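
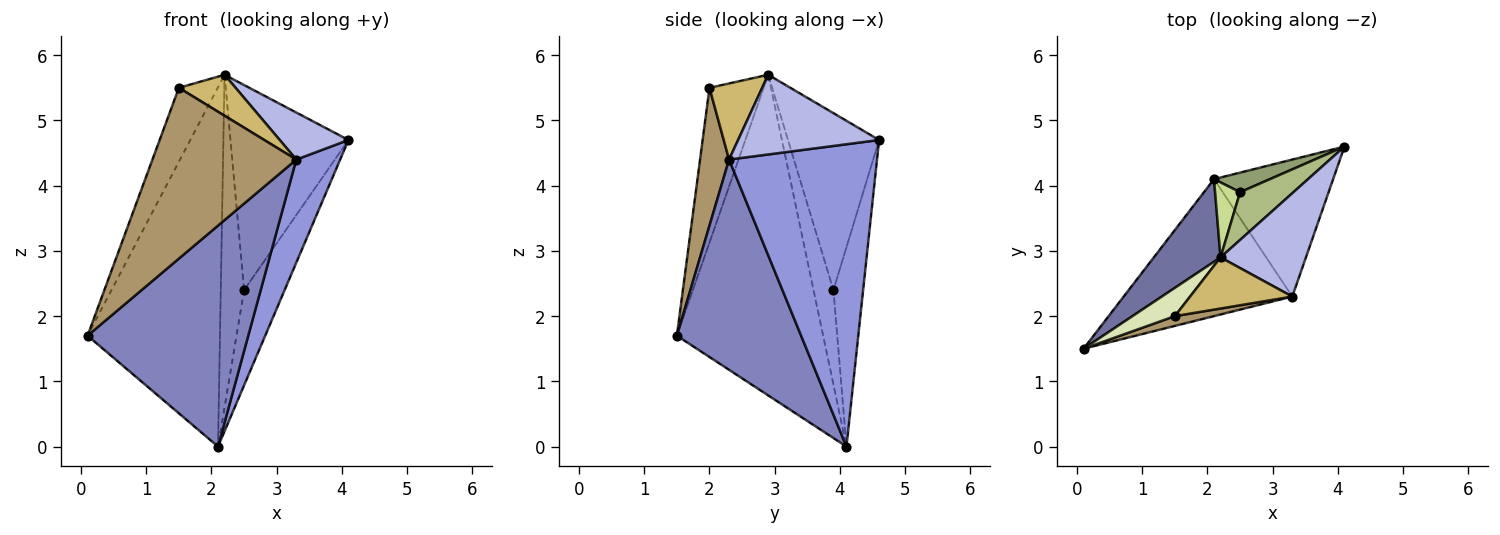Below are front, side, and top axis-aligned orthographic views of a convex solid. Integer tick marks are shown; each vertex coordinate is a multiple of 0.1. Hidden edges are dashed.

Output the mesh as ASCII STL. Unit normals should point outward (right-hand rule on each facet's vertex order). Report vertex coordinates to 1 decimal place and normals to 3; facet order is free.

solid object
 facet normal -0.733 0.663 0.152
  outer loop
   vertex 2.2 2.9 5.7
   vertex 2.1 4.1 0.0
   vertex 0.1 1.5 1.7
  endloop
 endfacet
 facet normal 0.549 -0.710 -0.440
  outer loop
   vertex 3.3 2.3 4.4
   vertex 0.1 1.5 1.7
   vertex 2.1 4.1 0.0
  endloop
 endfacet
 facet normal 0.897 -0.266 -0.353
  outer loop
   vertex 3.3 2.3 4.4
   vertex 2.1 4.1 0.0
   vertex 4.1 4.6 4.7
  endloop
 endfacet
 facet normal 0.648 -0.316 0.694
  outer loop
   vertex 3.3 2.3 4.4
   vertex 4.1 4.6 4.7
   vertex 2.2 2.9 5.7
  endloop
 endfacet
 facet normal -0.583 0.796 0.164
  outer loop
   vertex 2.5 3.9 2.4
   vertex 4.1 4.6 4.7
   vertex 2.1 4.1 0.0
  endloop
 endfacet
 facet normal -0.601 0.778 0.181
  outer loop
   vertex 2.5 3.9 2.4
   vertex 2.2 2.9 5.7
   vertex 4.1 4.6 4.7
  endloop
 endfacet
 facet normal -0.640 0.750 0.169
  outer loop
   vertex 2.5 3.9 2.4
   vertex 2.1 4.1 0.0
   vertex 2.2 2.9 5.7
  endloop
 endfacet
 facet normal -0.793 0.569 0.217
  outer loop
   vertex 1.5 2.0 5.5
   vertex 2.2 2.9 5.7
   vertex 0.1 1.5 1.7
  endloop
 endfacet
 facet normal 0.197 -0.979 0.056
  outer loop
   vertex 1.5 2.0 5.5
   vertex 0.1 1.5 1.7
   vertex 3.3 2.3 4.4
  endloop
 endfacet
 facet normal 0.502 -0.541 0.675
  outer loop
   vertex 1.5 2.0 5.5
   vertex 3.3 2.3 4.4
   vertex 2.2 2.9 5.7
  endloop
 endfacet
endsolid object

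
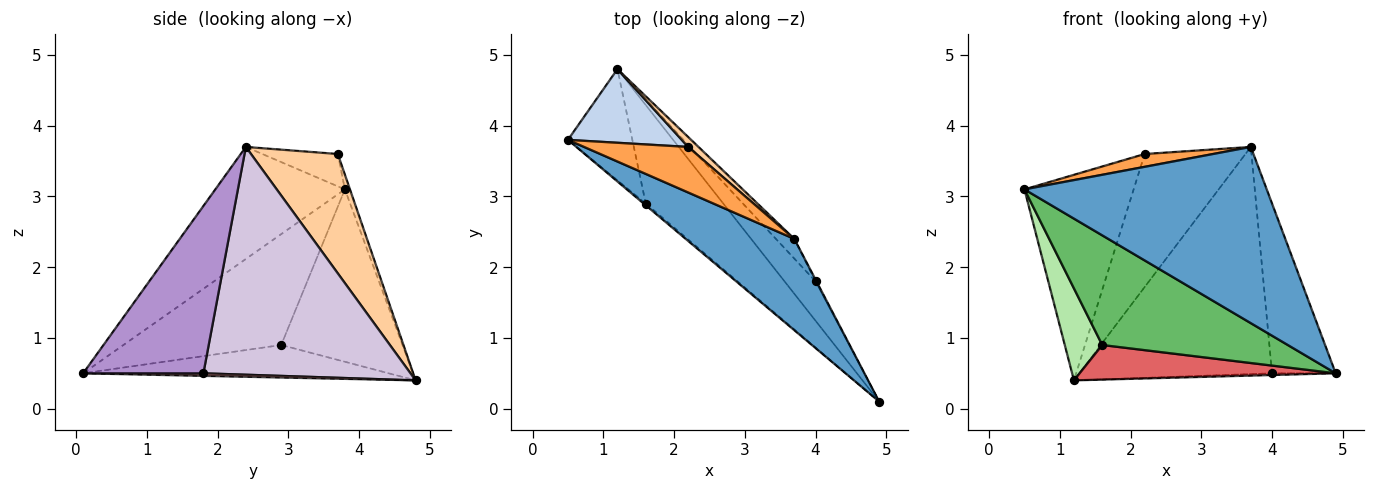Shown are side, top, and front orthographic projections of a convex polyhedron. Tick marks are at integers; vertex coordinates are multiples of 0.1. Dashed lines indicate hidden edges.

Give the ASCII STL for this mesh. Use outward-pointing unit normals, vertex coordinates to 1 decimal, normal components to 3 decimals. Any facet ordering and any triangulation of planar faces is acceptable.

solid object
 facet normal -0.429 -0.802 0.416
  outer loop
   vertex 3.7 2.4 3.7
   vertex 0.5 3.8 3.1
   vertex 4.9 0.1 0.5
  endloop
 endfacet
 facet normal -0.044 0.940 0.337
  outer loop
   vertex 2.2 3.7 3.6
   vertex 1.2 4.8 0.4
   vertex 0.5 3.8 3.1
  endloop
 endfacet
 facet normal -0.287 -0.260 0.922
  outer loop
   vertex 2.2 3.7 3.6
   vertex 0.5 3.8 3.1
   vertex 3.7 2.4 3.7
  endloop
 endfacet
 facet normal 0.652 0.756 0.056
  outer loop
   vertex 2.2 3.7 3.6
   vertex 3.7 2.4 3.7
   vertex 1.2 4.8 0.4
  endloop
 endfacet
 facet normal -0.648 -0.762 -0.012
  outer loop
   vertex 1.6 2.9 0.9
   vertex 4.9 0.1 0.5
   vertex 0.5 3.8 3.1
  endloop
 endfacet
 facet normal -0.900 -0.278 -0.336
  outer loop
   vertex 1.6 2.9 0.9
   vertex 0.5 3.8 3.1
   vertex 1.2 4.8 0.4
  endloop
 endfacet
 facet normal -0.368 -0.308 -0.877
  outer loop
   vertex 1.6 2.9 0.9
   vertex 1.2 4.8 0.4
   vertex 4.9 0.1 0.5
  endloop
 endfacet
 facet normal 0.082 0.044 -0.996
  outer loop
   vertex 4.0 1.8 0.5
   vertex 4.9 0.1 0.5
   vertex 1.2 4.8 0.4
  endloop
 endfacet
 facet normal 0.884 0.468 -0.005
  outer loop
   vertex 4.0 1.8 0.5
   vertex 3.7 2.4 3.7
   vertex 4.9 0.1 0.5
  endloop
 endfacet
 facet normal 0.731 0.680 -0.059
  outer loop
   vertex 4.0 1.8 0.5
   vertex 1.2 4.8 0.4
   vertex 3.7 2.4 3.7
  endloop
 endfacet
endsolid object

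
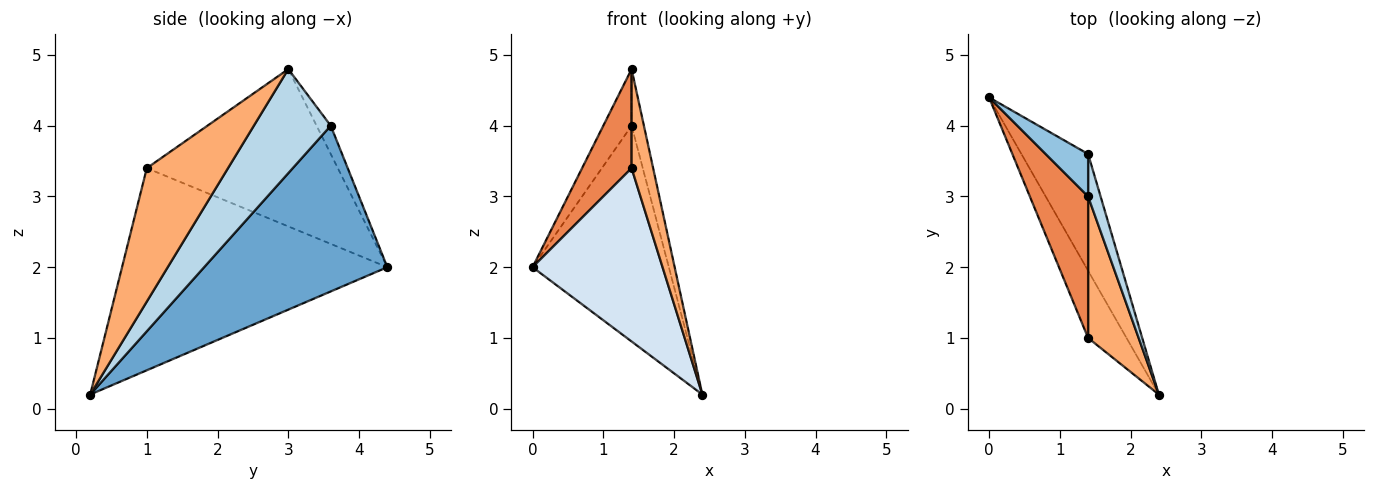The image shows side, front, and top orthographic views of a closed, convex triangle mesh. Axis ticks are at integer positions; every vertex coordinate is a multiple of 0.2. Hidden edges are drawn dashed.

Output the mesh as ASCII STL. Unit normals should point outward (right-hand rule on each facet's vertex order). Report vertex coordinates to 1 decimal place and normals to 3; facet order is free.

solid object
 facet normal 0.764 0.568 -0.307
  outer loop
   vertex 1.4 3.6 4.0
   vertex 2.4 0.2 0.2
   vertex 0.0 4.4 2.0
  endloop
 endfacet
 facet normal -0.371 0.743 0.557
  outer loop
   vertex 1.4 3.6 4.0
   vertex 0.0 4.4 2.0
   vertex 1.4 3.0 4.8
  endloop
 endfacet
 facet normal 0.981 0.157 0.118
  outer loop
   vertex 1.4 3.6 4.0
   vertex 1.4 3.0 4.8
   vertex 2.4 0.2 0.2
  endloop
 endfacet
 facet normal -0.885 -0.434 -0.168
  outer loop
   vertex 1.4 1.0 3.4
   vertex 0.0 4.4 2.0
   vertex 2.4 0.2 0.2
  endloop
 endfacet
 facet normal -0.911 -0.236 0.337
  outer loop
   vertex 1.4 1.0 3.4
   vertex 1.4 3.0 4.8
   vertex 0.0 4.4 2.0
  endloop
 endfacet
 facet normal 0.908 -0.241 0.344
  outer loop
   vertex 1.4 1.0 3.4
   vertex 2.4 0.2 0.2
   vertex 1.4 3.0 4.8
  endloop
 endfacet
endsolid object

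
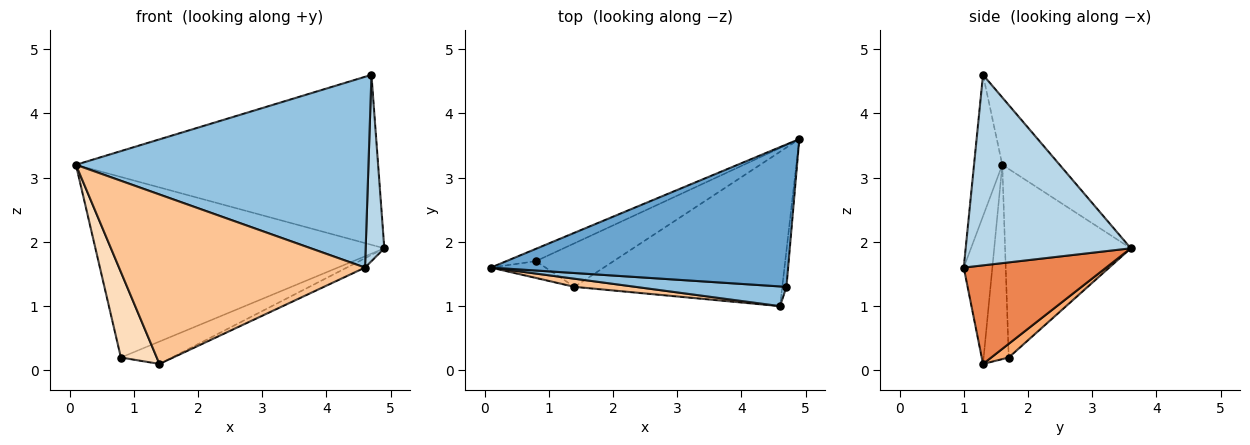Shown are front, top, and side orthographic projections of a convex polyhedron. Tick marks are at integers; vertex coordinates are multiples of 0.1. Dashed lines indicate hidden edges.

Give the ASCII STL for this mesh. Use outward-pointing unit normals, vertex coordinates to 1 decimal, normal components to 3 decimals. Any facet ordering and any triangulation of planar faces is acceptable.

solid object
 facet normal -0.144 0.759 0.636
  outer loop
   vertex 4.7 1.3 4.6
   vertex 4.9 3.6 1.9
   vertex 0.1 1.6 3.2
  endloop
 endfacet
 facet normal -0.096 -0.990 0.102
  outer loop
   vertex 4.7 1.3 4.6
   vertex 0.1 1.6 3.2
   vertex 4.6 1.0 1.6
  endloop
 endfacet
 facet normal 0.993 -0.112 -0.022
  outer loop
   vertex 4.7 1.3 4.6
   vertex 4.6 1.0 1.6
   vertex 4.9 3.6 1.9
  endloop
 endfacet
 facet normal -0.398 0.915 -0.062
  outer loop
   vertex 0.8 1.7 0.2
   vertex 0.1 1.6 3.2
   vertex 4.9 3.6 1.9
  endloop
 endfacet
 facet normal 0.428 0.055 -0.902
  outer loop
   vertex 1.4 1.3 0.1
   vertex 4.9 3.6 1.9
   vertex 4.6 1.0 1.6
  endloop
 endfacet
 facet normal 0.155 0.452 -0.879
  outer loop
   vertex 1.4 1.3 0.1
   vertex 0.8 1.7 0.2
   vertex 4.9 3.6 1.9
  endloop
 endfacet
 facet normal -0.115 -0.992 0.048
  outer loop
   vertex 1.4 1.3 0.1
   vertex 4.6 1.0 1.6
   vertex 0.1 1.6 3.2
  endloop
 endfacet
 facet normal -0.566 -0.809 -0.159
  outer loop
   vertex 1.4 1.3 0.1
   vertex 0.1 1.6 3.2
   vertex 0.8 1.7 0.2
  endloop
 endfacet
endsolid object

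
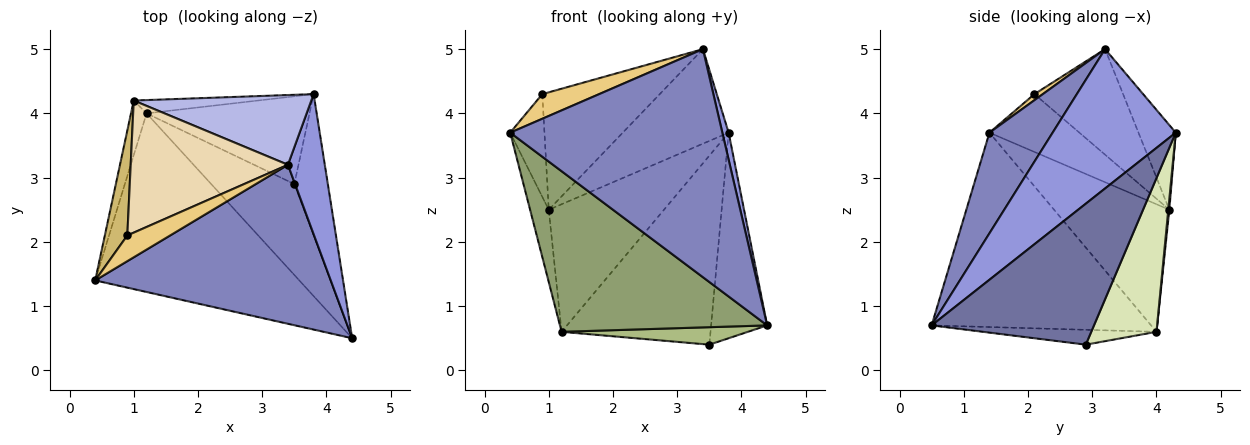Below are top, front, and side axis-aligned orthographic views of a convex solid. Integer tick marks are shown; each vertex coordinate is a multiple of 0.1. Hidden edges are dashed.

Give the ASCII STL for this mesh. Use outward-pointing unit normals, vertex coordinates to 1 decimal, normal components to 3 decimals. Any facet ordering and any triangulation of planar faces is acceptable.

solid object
 facet normal 0.922 0.318 -0.219
  outer loop
   vertex 3.5 2.9 0.4
   vertex 3.8 4.3 3.7
   vertex 4.4 0.5 0.7
  endloop
 endfacet
 facet normal 0.237 -0.797 0.556
  outer loop
   vertex 3.4 3.2 5.0
   vertex 0.4 1.4 3.7
   vertex 4.4 0.5 0.7
  endloop
 endfacet
 facet normal 0.966 -0.049 0.255
  outer loop
   vertex 3.4 3.2 5.0
   vertex 4.4 0.5 0.7
   vertex 3.8 4.3 3.7
  endloop
 endfacet
 facet normal -0.272 0.774 0.571
  outer loop
   vertex 3.4 3.2 5.0
   vertex 3.8 4.3 3.7
   vertex 1.0 4.2 2.5
  endloop
 endfacet
 facet normal -0.578 -0.546 -0.607
  outer loop
   vertex 1.2 4.0 0.6
   vertex 4.4 0.5 0.7
   vertex 0.4 1.4 3.7
  endloop
 endfacet
 facet normal -0.173 -0.186 -0.967
  outer loop
   vertex 1.2 4.0 0.6
   vertex 3.5 2.9 0.4
   vertex 4.4 0.5 0.7
  endloop
 endfacet
 facet normal -0.980 0.159 -0.120
  outer loop
   vertex 1.2 4.0 0.6
   vertex 0.4 1.4 3.7
   vertex 1.0 4.2 2.5
  endloop
 endfacet
 facet normal 0.369 0.843 -0.391
  outer loop
   vertex 1.2 4.0 0.6
   vertex 3.8 4.3 3.7
   vertex 3.5 2.9 0.4
  endloop
 endfacet
 facet normal 0.009 0.995 -0.104
  outer loop
   vertex 1.2 4.0 0.6
   vertex 1.0 4.2 2.5
   vertex 3.8 4.3 3.7
  endloop
 endfacet
 facet normal -0.878 0.335 0.342
  outer loop
   vertex 0.9 2.1 4.3
   vertex 1.0 4.2 2.5
   vertex 0.4 1.4 3.7
  endloop
 endfacet
 facet normal 0.102 -0.688 0.718
  outer loop
   vertex 0.9 2.1 4.3
   vertex 0.4 1.4 3.7
   vertex 3.4 3.2 5.0
  endloop
 endfacet
 facet normal -0.448 0.594 0.668
  outer loop
   vertex 0.9 2.1 4.3
   vertex 3.4 3.2 5.0
   vertex 1.0 4.2 2.5
  endloop
 endfacet
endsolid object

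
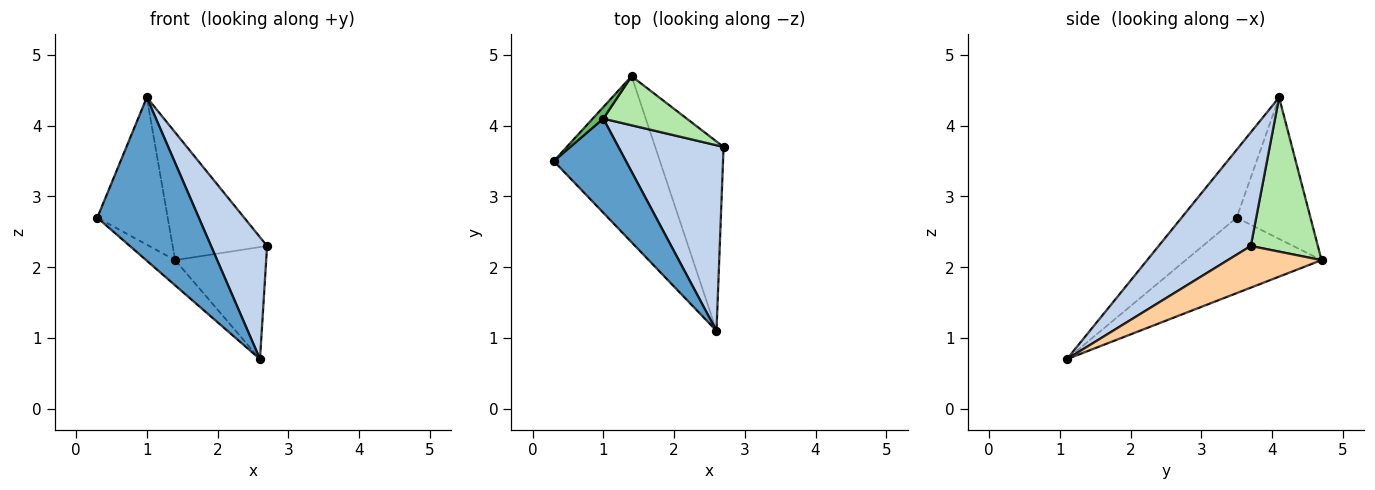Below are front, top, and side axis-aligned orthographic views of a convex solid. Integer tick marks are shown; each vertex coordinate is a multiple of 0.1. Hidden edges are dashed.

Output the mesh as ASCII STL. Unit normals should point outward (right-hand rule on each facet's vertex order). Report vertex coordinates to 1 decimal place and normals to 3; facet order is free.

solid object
 facet normal -0.425 -0.784 0.452
  outer loop
   vertex 1.0 4.1 4.4
   vertex 0.3 3.5 2.7
   vertex 2.6 1.1 0.7
  endloop
 endfacet
 facet normal 0.670 -0.407 0.620
  outer loop
   vertex 1.0 4.1 4.4
   vertex 2.6 1.1 0.7
   vertex 2.7 3.7 2.3
  endloop
 endfacet
 facet normal -0.575 0.123 -0.809
  outer loop
   vertex 1.4 4.7 2.1
   vertex 2.6 1.1 0.7
   vertex 0.3 3.5 2.7
  endloop
 endfacet
 facet normal 0.464 0.451 -0.762
  outer loop
   vertex 1.4 4.7 2.1
   vertex 2.7 3.7 2.3
   vertex 2.6 1.1 0.7
  endloop
 endfacet
 facet normal -0.722 0.689 0.054
  outer loop
   vertex 1.4 4.7 2.1
   vertex 0.3 3.5 2.7
   vertex 1.0 4.1 4.4
  endloop
 endfacet
 facet normal 0.552 0.778 0.299
  outer loop
   vertex 1.4 4.7 2.1
   vertex 1.0 4.1 4.4
   vertex 2.7 3.7 2.3
  endloop
 endfacet
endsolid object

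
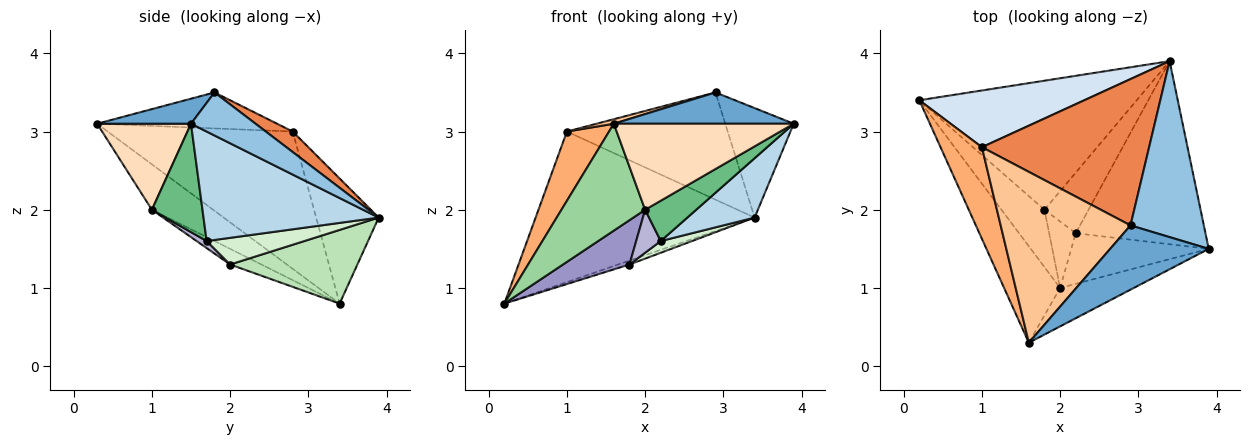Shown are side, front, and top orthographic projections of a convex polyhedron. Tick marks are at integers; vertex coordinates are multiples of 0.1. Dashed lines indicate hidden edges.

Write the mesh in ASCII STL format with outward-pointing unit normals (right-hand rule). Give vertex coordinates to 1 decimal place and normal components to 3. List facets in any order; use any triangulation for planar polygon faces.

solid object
 facet normal 0.223 -0.427 0.877
  outer loop
   vertex 2.9 1.8 3.5
   vertex 1.6 0.3 3.1
   vertex 3.9 1.5 3.1
  endloop
 endfacet
 facet normal 0.446 0.473 0.760
  outer loop
   vertex 3.4 3.9 1.9
   vertex 2.9 1.8 3.5
   vertex 3.9 1.5 3.1
  endloop
 endfacet
 facet normal 0.626 -0.240 -0.742
  outer loop
   vertex 2.2 1.7 1.6
   vertex 3.4 3.9 1.9
   vertex 3.9 1.5 3.1
  endloop
 endfacet
 facet normal -0.258 0.904 0.340
  outer loop
   vertex 1.0 2.8 3.0
   vertex 3.4 3.9 1.9
   vertex 0.2 3.4 0.8
  endloop
 endfacet
 facet normal 0.098 0.588 0.803
  outer loop
   vertex 1.0 2.8 3.0
   vertex 2.9 1.8 3.5
   vertex 3.4 3.9 1.9
  endloop
 endfacet
 facet normal -0.935 -0.213 0.282
  outer loop
   vertex 1.0 2.8 3.0
   vertex 0.2 3.4 0.8
   vertex 1.6 0.3 3.1
  endloop
 endfacet
 facet normal -0.267 -0.026 0.963
  outer loop
   vertex 1.0 2.8 3.0
   vertex 1.6 0.3 3.1
   vertex 2.9 1.8 3.5
  endloop
 endfacet
 facet normal 0.430 -0.824 -0.368
  outer loop
   vertex 2.0 1.0 2.0
   vertex 3.9 1.5 3.1
   vertex 1.6 0.3 3.1
  endloop
 endfacet
 facet normal 0.525 -0.530 -0.666
  outer loop
   vertex 2.0 1.0 2.0
   vertex 2.2 1.7 1.6
   vertex 3.9 1.5 3.1
  endloop
 endfacet
 facet normal -0.477 -0.652 -0.589
  outer loop
   vertex 2.0 1.0 2.0
   vertex 1.6 0.3 3.1
   vertex 0.2 3.4 0.8
  endloop
 endfacet
 facet normal 0.321 0.029 -0.947
  outer loop
   vertex 1.8 2.0 1.3
   vertex 0.2 3.4 0.8
   vertex 3.4 3.9 1.9
  endloop
 endfacet
 facet normal 0.511 -0.163 -0.844
  outer loop
   vertex 1.8 2.0 1.3
   vertex 3.4 3.9 1.9
   vertex 2.2 1.7 1.6
  endloop
 endfacet
 facet normal -0.277 -0.588 -0.760
  outer loop
   vertex 1.8 2.0 1.3
   vertex 2.0 1.0 2.0
   vertex 0.2 3.4 0.8
  endloop
 endfacet
 facet normal 0.217 -0.530 -0.820
  outer loop
   vertex 1.8 2.0 1.3
   vertex 2.2 1.7 1.6
   vertex 2.0 1.0 2.0
  endloop
 endfacet
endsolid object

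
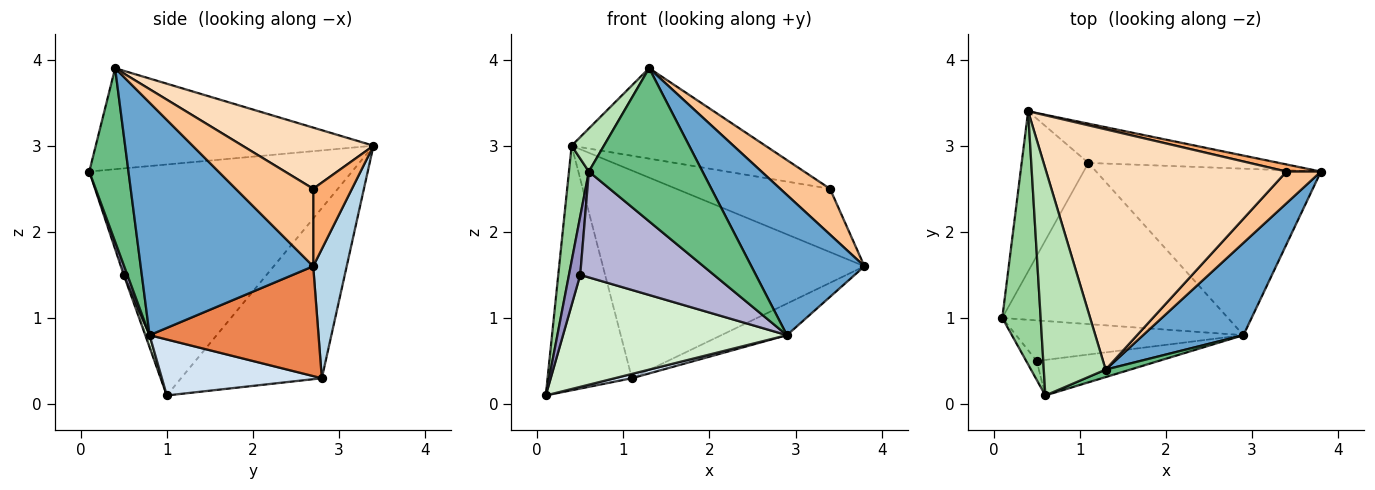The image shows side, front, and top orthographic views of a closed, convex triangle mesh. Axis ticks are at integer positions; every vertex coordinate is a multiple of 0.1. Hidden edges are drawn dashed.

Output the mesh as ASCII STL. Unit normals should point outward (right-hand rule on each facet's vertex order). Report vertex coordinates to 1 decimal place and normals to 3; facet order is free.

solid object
 facet normal 0.787 -0.516 0.340
  outer loop
   vertex 2.9 0.8 0.8
   vertex 3.8 2.7 1.6
   vertex 1.3 0.4 3.9
  endloop
 endfacet
 facet normal -0.813 0.487 -0.319
  outer loop
   vertex 1.1 2.8 0.3
   vertex 0.1 1.0 0.1
   vertex 0.4 3.4 3.0
  endloop
 endfacet
 facet normal 0.125 0.975 -0.184
  outer loop
   vertex 1.1 2.8 0.3
   vertex 0.4 3.4 3.0
   vertex 3.8 2.7 1.6
  endloop
 endfacet
 facet normal 0.241 -0.026 -0.970
  outer loop
   vertex 1.1 2.8 0.3
   vertex 2.9 0.8 0.8
   vertex 0.1 1.0 0.1
  endloop
 endfacet
 facet normal 0.433 0.168 -0.886
  outer loop
   vertex 1.1 2.8 0.3
   vertex 3.8 2.7 1.6
   vertex 2.9 0.8 0.8
  endloop
 endfacet
 facet normal 0.243 0.964 0.108
  outer loop
   vertex 3.4 2.7 2.5
   vertex 3.8 2.7 1.6
   vertex 0.4 3.4 3.0
  endloop
 endfacet
 facet normal 0.788 -0.506 0.350
  outer loop
   vertex 3.4 2.7 2.5
   vertex 1.3 0.4 3.9
   vertex 3.8 2.7 1.6
  endloop
 endfacet
 facet normal 0.232 0.343 0.910
  outer loop
   vertex 3.4 2.7 2.5
   vertex 0.4 3.4 3.0
   vertex 1.3 0.4 3.9
  endloop
 endfacet
 facet normal 0.326 -0.944 0.046
  outer loop
   vertex 0.6 0.1 2.7
   vertex 2.9 0.8 0.8
   vertex 1.3 0.4 3.9
  endloop
 endfacet
 facet normal -0.984 -0.074 0.163
  outer loop
   vertex 0.6 0.1 2.7
   vertex 0.4 3.4 3.0
   vertex 0.1 1.0 0.1
  endloop
 endfacet
 facet normal -0.849 -0.099 0.520
  outer loop
   vertex 0.6 0.1 2.7
   vertex 1.3 0.4 3.9
   vertex 0.4 3.4 3.0
  endloop
 endfacet
 facet normal 0.018 -0.940 -0.341
  outer loop
   vertex 0.5 0.5 1.5
   vertex 0.1 1.0 0.1
   vertex 2.9 0.8 0.8
  endloop
 endfacet
 facet normal -0.111 -0.946 -0.306
  outer loop
   vertex 0.5 0.5 1.5
   vertex 0.6 0.1 2.7
   vertex 0.1 1.0 0.1
  endloop
 endfacet
 facet normal 0.026 -0.948 -0.318
  outer loop
   vertex 0.5 0.5 1.5
   vertex 2.9 0.8 0.8
   vertex 0.6 0.1 2.7
  endloop
 endfacet
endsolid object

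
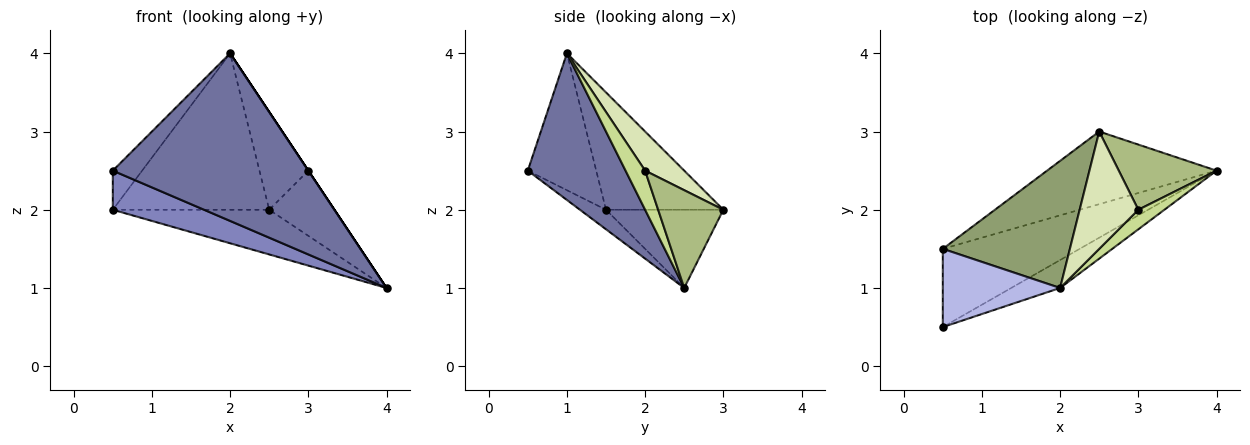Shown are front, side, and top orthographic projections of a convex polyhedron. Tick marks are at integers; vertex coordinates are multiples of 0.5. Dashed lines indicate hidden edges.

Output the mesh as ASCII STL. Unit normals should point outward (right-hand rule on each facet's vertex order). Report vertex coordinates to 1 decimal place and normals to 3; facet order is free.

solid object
 facet normal 0.442 -0.885 -0.147
  outer loop
   vertex 2.0 1.0 4.0
   vertex 0.5 0.5 2.5
   vertex 4.0 2.5 1.0
  endloop
 endfacet
 facet normal -0.127 -0.444 -0.887
  outer loop
   vertex 0.5 1.5 2.0
   vertex 4.0 2.5 1.0
   vertex 0.5 0.5 2.5
  endloop
 endfacet
 facet normal -0.366 0.488 -0.793
  outer loop
   vertex 0.5 1.5 2.0
   vertex 2.5 3.0 2.0
   vertex 4.0 2.5 1.0
  endloop
 endfacet
 facet normal -0.722 0.309 0.619
  outer loop
   vertex 0.5 1.5 2.0
   vertex 0.5 0.5 2.5
   vertex 2.0 1.0 4.0
  endloop
 endfacet
 facet normal -0.503 0.671 0.545
  outer loop
   vertex 0.5 1.5 2.0
   vertex 2.0 1.0 4.0
   vertex 2.5 3.0 2.0
  endloop
 endfacet
 facet normal 0.577 0.577 0.577
  outer loop
   vertex 3.0 2.0 2.5
   vertex 4.0 2.5 1.0
   vertex 2.5 3.0 2.0
  endloop
 endfacet
 facet normal 0.832 0.000 0.555
  outer loop
   vertex 3.0 2.0 2.5
   vertex 2.0 1.0 4.0
   vertex 4.0 2.5 1.0
  endloop
 endfacet
 facet normal 0.456 0.570 0.684
  outer loop
   vertex 3.0 2.0 2.5
   vertex 2.5 3.0 2.0
   vertex 2.0 1.0 4.0
  endloop
 endfacet
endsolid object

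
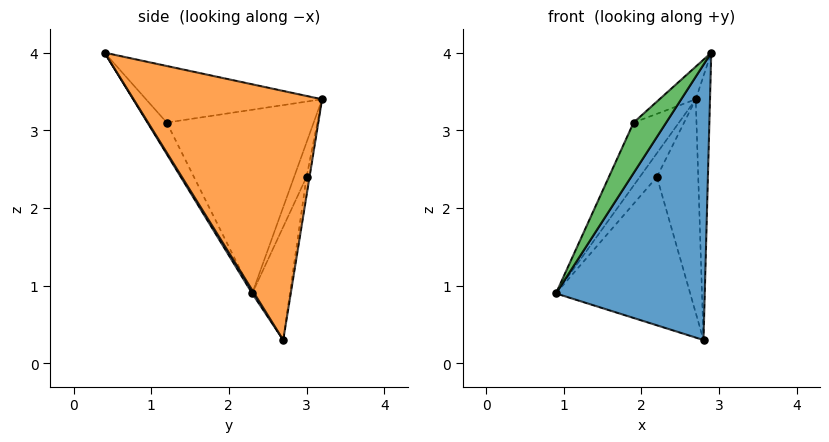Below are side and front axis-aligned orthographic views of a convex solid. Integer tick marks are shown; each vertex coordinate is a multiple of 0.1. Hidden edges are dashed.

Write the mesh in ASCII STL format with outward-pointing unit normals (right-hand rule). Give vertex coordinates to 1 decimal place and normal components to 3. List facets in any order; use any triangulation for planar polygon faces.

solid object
 facet normal 0.012 -0.849 -0.528
  outer loop
   vertex 2.8 2.7 0.3
   vertex 2.9 0.4 4.0
   vertex 0.9 2.3 0.9
  endloop
 endfacet
 facet normal 0.997 0.075 0.020
  outer loop
   vertex 2.8 2.7 0.3
   vertex 2.7 3.2 3.4
   vertex 2.9 0.4 4.0
  endloop
 endfacet
 facet normal -0.500 -0.844 -0.195
  outer loop
   vertex 1.9 1.2 3.1
   vertex 0.9 2.3 0.9
   vertex 2.9 0.4 4.0
  endloop
 endfacet
 facet normal -0.826 0.255 0.503
  outer loop
   vertex 1.9 1.2 3.1
   vertex 2.7 3.2 3.4
   vertex 0.9 2.3 0.9
  endloop
 endfacet
 facet normal -0.607 0.125 0.785
  outer loop
   vertex 1.9 1.2 3.1
   vertex 2.9 0.4 4.0
   vertex 2.7 3.2 3.4
  endloop
 endfacet
 facet normal -0.583 0.802 0.131
  outer loop
   vertex 2.2 3.0 2.4
   vertex 0.9 2.3 0.9
   vertex 2.7 3.2 3.4
  endloop
 endfacet
 facet normal -0.264 0.941 -0.210
  outer loop
   vertex 2.2 3.0 2.4
   vertex 2.8 2.7 0.3
   vertex 0.9 2.3 0.9
  endloop
 endfacet
 facet normal -0.072 0.984 -0.161
  outer loop
   vertex 2.2 3.0 2.4
   vertex 2.7 3.2 3.4
   vertex 2.8 2.7 0.3
  endloop
 endfacet
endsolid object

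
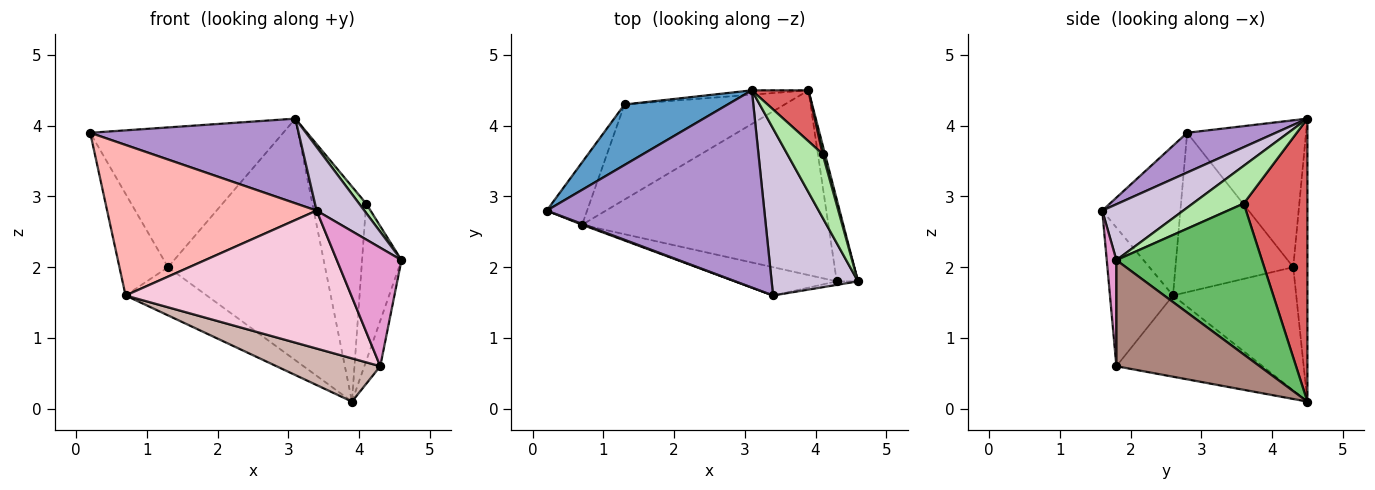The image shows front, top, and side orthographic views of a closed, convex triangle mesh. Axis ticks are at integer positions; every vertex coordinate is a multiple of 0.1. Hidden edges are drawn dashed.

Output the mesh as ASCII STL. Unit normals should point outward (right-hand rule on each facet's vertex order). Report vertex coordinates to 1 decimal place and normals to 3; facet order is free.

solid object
 facet normal -0.492 0.799 0.346
  outer loop
   vertex 1.3 4.3 2.0
   vertex 0.2 2.8 3.9
   vertex 3.1 4.5 4.1
  endloop
 endfacet
 facet normal -0.090 0.996 -0.018
  outer loop
   vertex 1.3 4.3 2.0
   vertex 3.1 4.5 4.1
   vertex 3.9 4.5 0.1
  endloop
 endfacet
 facet normal -0.900 0.371 -0.228
  outer loop
   vertex 1.3 4.3 2.0
   vertex 0.7 2.6 1.6
   vertex 0.2 2.8 3.9
  endloop
 endfacet
 facet normal -0.566 0.373 -0.735
  outer loop
   vertex 1.3 4.3 2.0
   vertex 3.9 4.5 0.1
   vertex 0.7 2.6 1.6
  endloop
 endfacet
 facet normal 0.965 0.261 0.015
  outer loop
   vertex 4.1 3.6 2.9
   vertex 4.6 1.8 2.1
   vertex 3.9 4.5 0.1
  endloop
 endfacet
 facet normal 0.726 -0.101 0.680
  outer loop
   vertex 4.1 3.6 2.9
   vertex 3.1 4.5 4.1
   vertex 4.6 1.8 2.1
  endloop
 endfacet
 facet normal 0.755 0.638 0.151
  outer loop
   vertex 4.1 3.6 2.9
   vertex 3.9 4.5 0.1
   vertex 3.1 4.5 4.1
  endloop
 endfacet
 facet normal -0.349 -0.937 0.006
  outer loop
   vertex 3.4 1.6 2.8
   vertex 0.2 2.8 3.9
   vertex 0.7 2.6 1.6
  endloop
 endfacet
 facet normal 0.166 -0.389 0.906
  outer loop
   vertex 3.4 1.6 2.8
   vertex 3.1 4.5 4.1
   vertex 0.2 2.8 3.9
  endloop
 endfacet
 facet normal 0.517 -0.305 0.800
  outer loop
   vertex 3.4 1.6 2.8
   vertex 4.6 1.8 2.1
   vertex 3.1 4.5 4.1
  endloop
 endfacet
 facet normal 0.975 0.108 -0.195
  outer loop
   vertex 4.3 1.8 0.6
   vertex 3.9 4.5 0.1
   vertex 4.6 1.8 2.1
  endloop
 endfacet
 facet normal -0.306 -0.217 -0.927
  outer loop
   vertex 4.3 1.8 0.6
   vertex 0.7 2.6 1.6
   vertex 3.9 4.5 0.1
  endloop
 endfacet
 facet normal 0.148 -0.989 -0.030
  outer loop
   vertex 4.3 1.8 0.6
   vertex 4.6 1.8 2.1
   vertex 3.4 1.6 2.8
  endloop
 endfacet
 facet normal -0.264 -0.945 -0.194
  outer loop
   vertex 4.3 1.8 0.6
   vertex 3.4 1.6 2.8
   vertex 0.7 2.6 1.6
  endloop
 endfacet
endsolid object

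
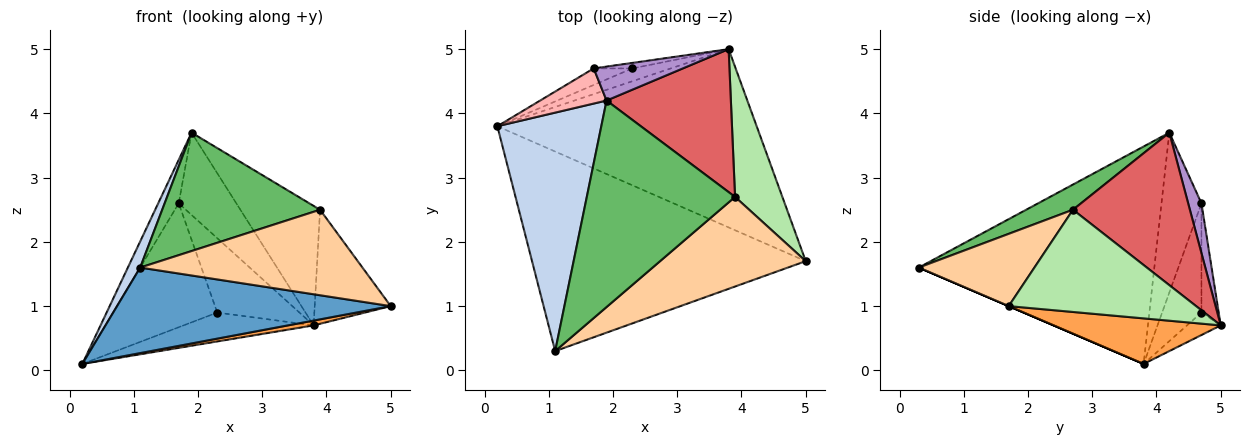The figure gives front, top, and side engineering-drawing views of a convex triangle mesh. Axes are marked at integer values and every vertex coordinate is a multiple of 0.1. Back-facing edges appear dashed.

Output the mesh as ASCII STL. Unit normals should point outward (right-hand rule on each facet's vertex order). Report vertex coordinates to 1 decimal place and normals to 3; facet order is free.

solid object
 facet normal 0.000 -0.394 -0.919
  outer loop
   vertex 1.1 0.3 1.6
   vertex 0.2 3.8 0.1
   vertex 5.0 1.7 1.0
  endloop
 endfacet
 facet normal -0.901 -0.047 0.431
  outer loop
   vertex 1.9 4.2 3.7
   vertex 0.2 3.8 0.1
   vertex 1.1 0.3 1.6
  endloop
 endfacet
 facet normal 0.173 -0.027 -0.985
  outer loop
   vertex 3.8 5.0 0.7
   vertex 5.0 1.7 1.0
   vertex 0.2 3.8 0.1
  endloop
 endfacet
 facet normal 0.338 -0.650 0.681
  outer loop
   vertex 3.9 2.7 2.5
   vertex 1.1 0.3 1.6
   vertex 5.0 1.7 1.0
  endloop
 endfacet
 facet normal 0.146 -0.492 0.858
  outer loop
   vertex 3.9 2.7 2.5
   vertex 1.9 4.2 3.7
   vertex 1.1 0.3 1.6
  endloop
 endfacet
 facet normal 0.852 0.346 0.394
  outer loop
   vertex 3.9 2.7 2.5
   vertex 5.0 1.7 1.0
   vertex 3.8 5.0 0.7
  endloop
 endfacet
 facet normal 0.685 0.467 0.559
  outer loop
   vertex 3.9 2.7 2.5
   vertex 3.8 5.0 0.7
   vertex 1.9 4.2 3.7
  endloop
 endfacet
 facet normal -0.835 0.428 0.346
  outer loop
   vertex 1.7 4.7 2.6
   vertex 0.2 3.8 0.1
   vertex 1.9 4.2 3.7
  endloop
 endfacet
 facet normal 0.208 0.904 0.373
  outer loop
   vertex 1.7 4.7 2.6
   vertex 1.9 4.2 3.7
   vertex 3.8 5.0 0.7
  endloop
 endfacet
 facet normal -0.231 0.889 -0.395
  outer loop
   vertex 2.3 4.7 0.9
   vertex 3.8 5.0 0.7
   vertex 0.2 3.8 0.1
  endloop
 endfacet
 facet normal -0.351 0.928 -0.124
  outer loop
   vertex 2.3 4.7 0.9
   vertex 0.2 3.8 0.1
   vertex 1.7 4.7 2.6
  endloop
 endfacet
 facet normal -0.205 0.976 -0.072
  outer loop
   vertex 2.3 4.7 0.9
   vertex 1.7 4.7 2.6
   vertex 3.8 5.0 0.7
  endloop
 endfacet
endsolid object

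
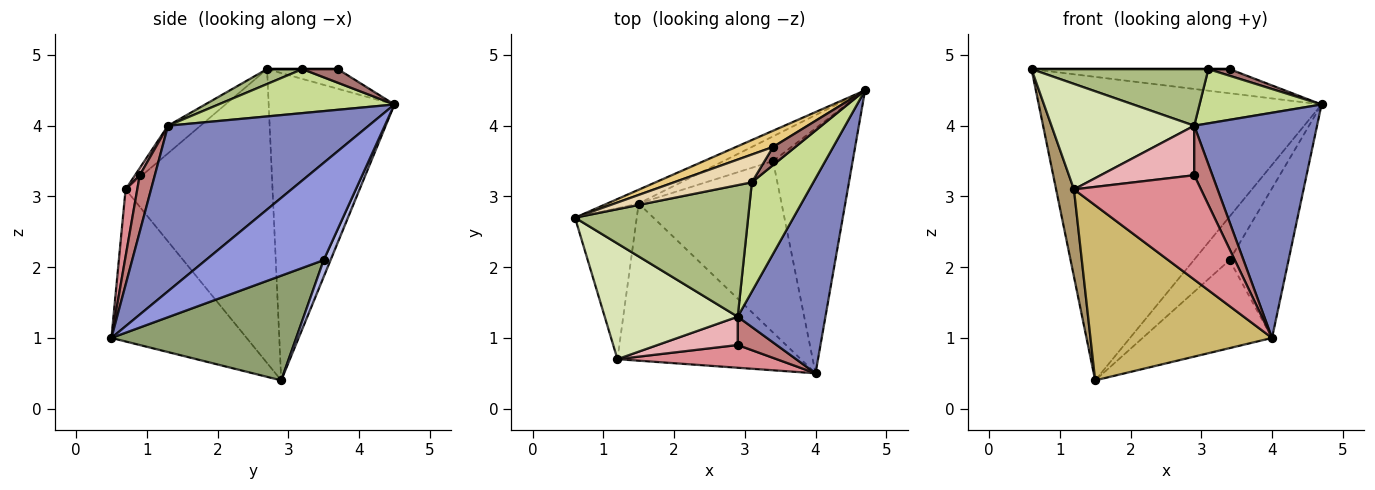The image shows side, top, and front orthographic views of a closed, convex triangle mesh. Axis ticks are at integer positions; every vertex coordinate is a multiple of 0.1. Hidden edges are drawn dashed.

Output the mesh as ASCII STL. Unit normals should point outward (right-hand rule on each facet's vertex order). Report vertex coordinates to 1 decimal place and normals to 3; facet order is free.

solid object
 facet normal -0.406 0.913 -0.042
  outer loop
   vertex 1.5 2.9 0.4
   vertex 0.6 2.7 4.8
   vertex 4.7 4.5 4.3
  endloop
 endfacet
 facet normal 0.777 -0.476 0.412
  outer loop
   vertex 2.9 1.3 4.0
   vertex 4.0 0.5 1.0
   vertex 4.7 4.5 4.3
  endloop
 endfacet
 facet normal 0.722 0.361 -0.591
  outer loop
   vertex 3.4 3.5 2.1
   vertex 4.7 4.5 4.3
   vertex 4.0 0.5 1.0
  endloop
 endfacet
 facet normal 0.165 0.857 -0.487
  outer loop
   vertex 3.4 3.5 2.1
   vertex 1.5 2.9 0.4
   vertex 4.7 4.5 4.3
  endloop
 endfacet
 facet normal 0.546 0.382 -0.745
  outer loop
   vertex 3.4 3.5 2.1
   vertex 4.0 0.5 1.0
   vertex 1.5 2.9 0.4
  endloop
 endfacet
 facet normal 0.079 -0.394 0.916
  outer loop
   vertex 3.1 3.2 4.8
   vertex 0.6 2.7 4.8
   vertex 2.9 1.3 4.0
  endloop
 endfacet
 facet normal 0.540 -0.374 0.754
  outer loop
   vertex 3.1 3.2 4.8
   vertex 2.9 1.3 4.0
   vertex 4.7 4.5 4.3
  endloop
 endfacet
 facet normal -0.151 -0.666 0.730
  outer loop
   vertex 1.2 0.7 3.1
   vertex 2.9 1.3 4.0
   vertex 0.6 2.7 4.8
  endloop
 endfacet
 facet normal -0.972 -0.118 -0.204
  outer loop
   vertex 1.2 0.7 3.1
   vertex 0.6 2.7 4.8
   vertex 1.5 2.9 0.4
  endloop
 endfacet
 facet normal -0.485 -0.651 -0.584
  outer loop
   vertex 1.2 0.7 3.1
   vertex 1.5 2.9 0.4
   vertex 4.0 0.5 1.0
  endloop
 endfacet
 facet normal -0.284 0.796 0.534
  outer loop
   vertex 3.4 3.7 4.8
   vertex 4.7 4.5 4.3
   vertex 0.6 2.7 4.8
  endloop
 endfacet
 facet normal 0.000 0.000 1.000
  outer loop
   vertex 3.4 3.7 4.8
   vertex 0.6 2.7 4.8
   vertex 3.1 3.2 4.8
  endloop
 endfacet
 facet normal 0.497 -0.298 0.815
  outer loop
   vertex 3.4 3.7 4.8
   vertex 3.1 3.2 4.8
   vertex 4.7 4.5 4.3
  endloop
 endfacet
 facet normal 0.585 -0.704 0.402
  outer loop
   vertex 2.9 0.9 3.3
   vertex 4.0 0.5 1.0
   vertex 2.9 1.3 4.0
  endloop
 endfacet
 facet normal 0.090 -0.973 0.212
  outer loop
   vertex 2.9 0.9 3.3
   vertex 1.2 0.7 3.1
   vertex 4.0 0.5 1.0
  endloop
 endfacet
 facet normal 0.044 -0.867 0.496
  outer loop
   vertex 2.9 0.9 3.3
   vertex 2.9 1.3 4.0
   vertex 1.2 0.7 3.1
  endloop
 endfacet
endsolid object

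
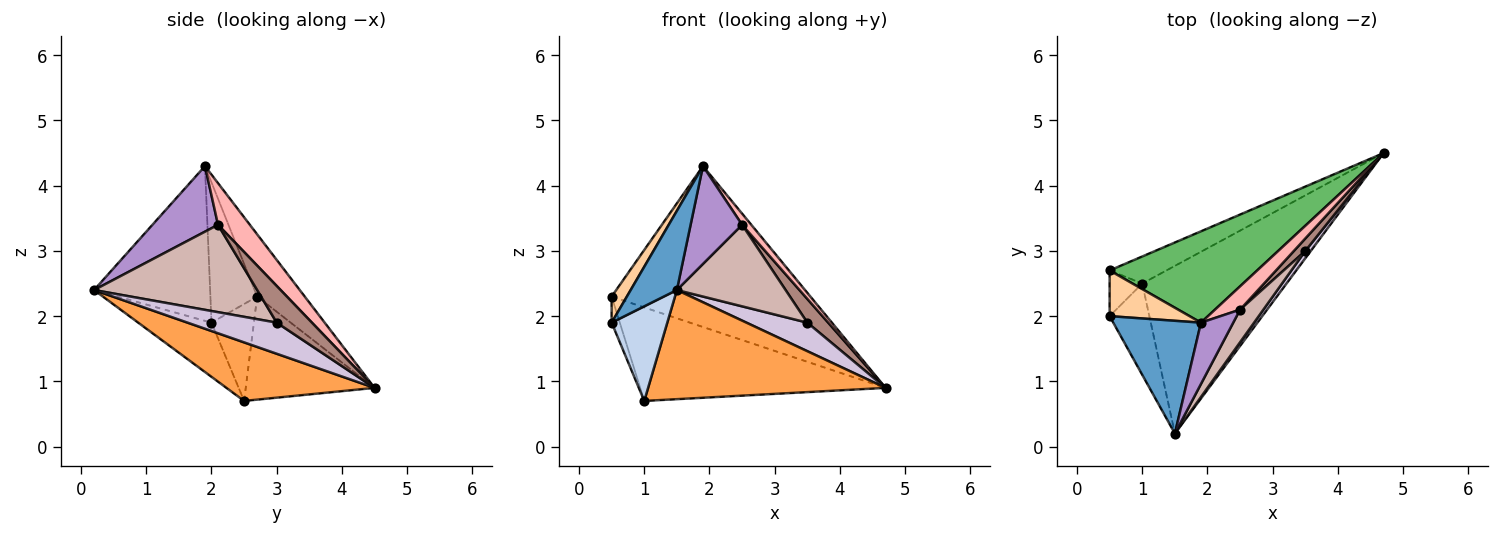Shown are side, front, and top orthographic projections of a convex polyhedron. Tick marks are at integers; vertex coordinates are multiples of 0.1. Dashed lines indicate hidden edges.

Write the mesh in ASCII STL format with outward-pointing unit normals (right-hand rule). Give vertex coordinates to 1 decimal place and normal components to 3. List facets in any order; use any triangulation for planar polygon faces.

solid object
 facet normal -0.822 -0.327 0.466
  outer loop
   vertex 1.9 1.9 4.3
   vertex 0.5 2.0 1.9
   vertex 1.5 0.2 2.4
  endloop
 endfacet
 facet normal -0.688 -0.522 -0.504
  outer loop
   vertex 1.0 2.5 0.7
   vertex 1.5 0.2 2.4
   vertex 0.5 2.0 1.9
  endloop
 endfacet
 facet normal 0.322 -0.516 -0.793
  outer loop
   vertex 1.0 2.5 0.7
   vertex 4.7 4.5 0.9
   vertex 1.5 0.2 2.4
  endloop
 endfacet
 facet normal -0.836 -0.272 0.476
  outer loop
   vertex 0.5 2.7 2.3
   vertex 0.5 2.0 1.9
   vertex 1.9 1.9 4.3
  endloop
 endfacet
 facet normal -0.204 0.851 0.483
  outer loop
   vertex 0.5 2.7 2.3
   vertex 1.9 1.9 4.3
   vertex 4.7 4.5 0.9
  endloop
 endfacet
 facet normal -0.932 0.179 -0.314
  outer loop
   vertex 0.5 2.7 2.3
   vertex 1.0 2.5 0.7
   vertex 0.5 2.0 1.9
  endloop
 endfacet
 facet normal -0.450 0.858 -0.248
  outer loop
   vertex 0.5 2.7 2.3
   vertex 4.7 4.5 0.9
   vertex 1.0 2.5 0.7
  endloop
 endfacet
 facet normal 0.831 -0.240 0.501
  outer loop
   vertex 2.5 2.1 3.4
   vertex 4.7 4.5 0.9
   vertex 1.9 1.9 4.3
  endloop
 endfacet
 facet normal 0.733 -0.576 0.361
  outer loop
   vertex 2.5 2.1 3.4
   vertex 1.9 1.9 4.3
   vertex 1.5 0.2 2.4
  endloop
 endfacet
 facet normal 0.817 -0.558 0.144
  outer loop
   vertex 3.5 3.0 1.9
   vertex 1.5 0.2 2.4
   vertex 4.7 4.5 0.9
  endloop
 endfacet
 facet normal 0.831 -0.492 0.259
  outer loop
   vertex 3.5 3.0 1.9
   vertex 4.7 4.5 0.9
   vertex 2.5 2.1 3.4
  endloop
 endfacet
 facet normal 0.812 -0.542 0.217
  outer loop
   vertex 3.5 3.0 1.9
   vertex 2.5 2.1 3.4
   vertex 1.5 0.2 2.4
  endloop
 endfacet
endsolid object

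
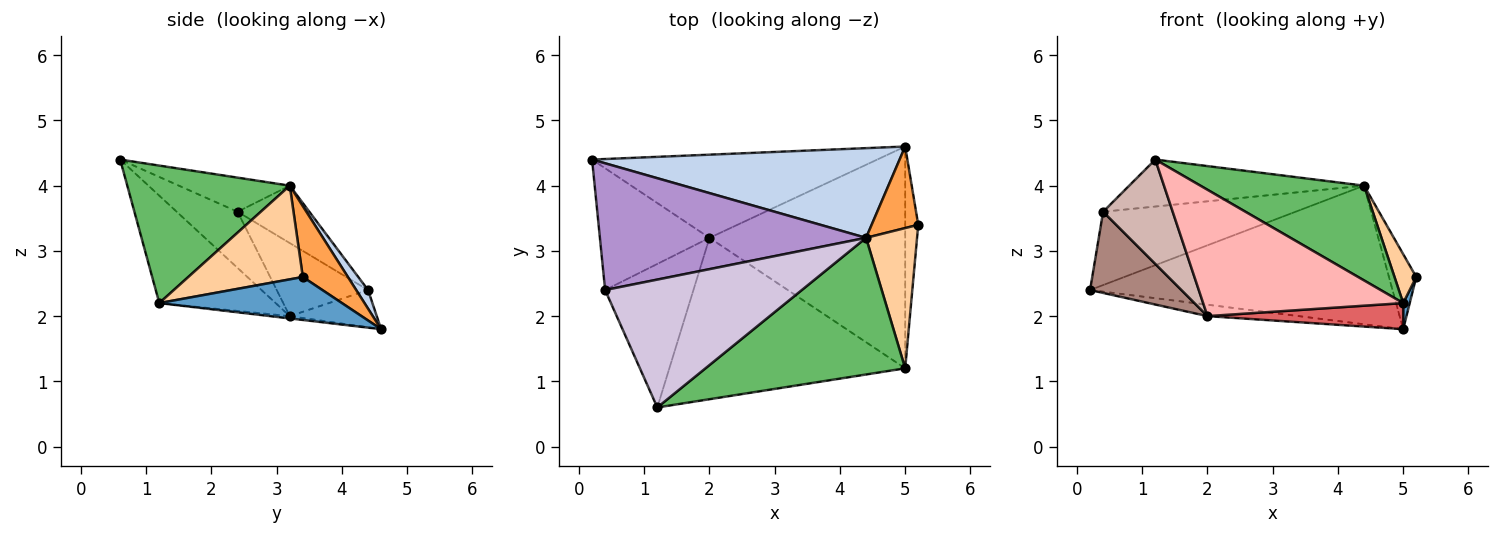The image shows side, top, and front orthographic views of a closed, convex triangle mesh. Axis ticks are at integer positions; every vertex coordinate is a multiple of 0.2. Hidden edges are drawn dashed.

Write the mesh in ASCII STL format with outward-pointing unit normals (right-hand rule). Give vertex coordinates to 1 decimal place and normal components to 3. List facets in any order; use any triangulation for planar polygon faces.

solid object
 facet normal 0.956 -0.034 -0.290
  outer loop
   vertex 5.0 1.2 2.2
   vertex 5.0 4.6 1.8
   vertex 5.2 3.4 2.6
  endloop
 endfacet
 facet normal 0.033 0.839 0.543
  outer loop
   vertex 4.4 3.2 4.0
   vertex 5.0 4.6 1.8
   vertex 0.2 4.4 2.4
  endloop
 endfacet
 facet normal 0.746 0.451 0.490
  outer loop
   vertex 4.4 3.2 4.0
   vertex 5.2 3.4 2.6
   vertex 5.0 4.6 1.8
  endloop
 endfacet
 facet normal 0.866 -0.164 0.472
  outer loop
   vertex 4.4 3.2 4.0
   vertex 5.0 1.2 2.2
   vertex 5.2 3.4 2.6
  endloop
 endfacet
 facet normal 0.492 -0.496 0.715
  outer loop
   vertex 4.4 3.2 4.0
   vertex 1.2 0.6 4.4
   vertex 5.0 1.2 2.2
  endloop
 endfacet
 facet normal -0.128 0.135 -0.983
  outer loop
   vertex 2.0 3.2 2.0
   vertex 0.2 4.4 2.4
   vertex 5.0 4.6 1.8
  endloop
 endfacet
 facet normal -0.012 -0.117 -0.993
  outer loop
   vertex 2.0 3.2 2.0
   vertex 5.0 4.6 1.8
   vertex 5.0 1.2 2.2
  endloop
 endfacet
 facet normal -0.337 -0.580 -0.741
  outer loop
   vertex 2.0 3.2 2.0
   vertex 5.0 1.2 2.2
   vertex 1.2 0.6 4.4
  endloop
 endfacet
 facet normal -0.184 0.492 0.851
  outer loop
   vertex 0.4 2.4 3.6
   vertex 4.4 3.2 4.0
   vertex 0.2 4.4 2.4
  endloop
 endfacet
 facet normal -0.161 0.340 0.926
  outer loop
   vertex 0.4 2.4 3.6
   vertex 1.2 0.6 4.4
   vertex 4.4 3.2 4.0
  endloop
 endfacet
 facet normal -0.485 -0.485 -0.728
  outer loop
   vertex 0.4 2.4 3.6
   vertex 0.2 4.4 2.4
   vertex 2.0 3.2 2.0
  endloop
 endfacet
 facet normal -0.458 -0.523 -0.719
  outer loop
   vertex 0.4 2.4 3.6
   vertex 2.0 3.2 2.0
   vertex 1.2 0.6 4.4
  endloop
 endfacet
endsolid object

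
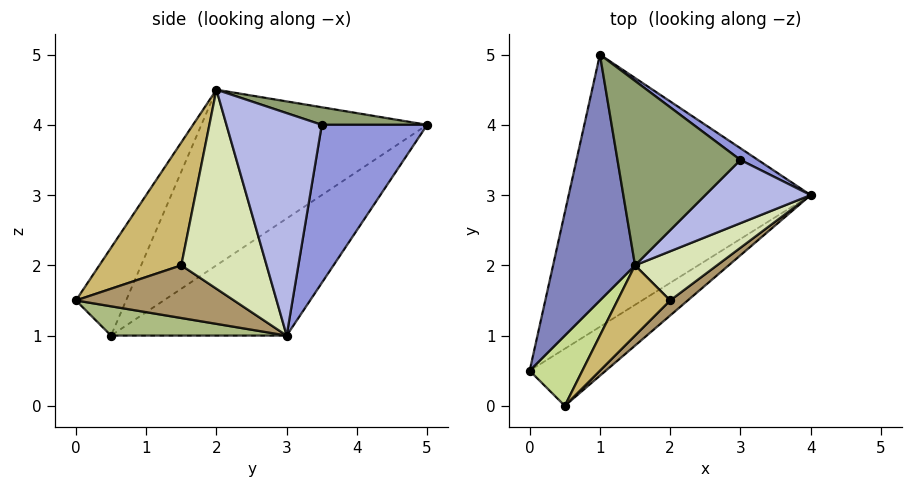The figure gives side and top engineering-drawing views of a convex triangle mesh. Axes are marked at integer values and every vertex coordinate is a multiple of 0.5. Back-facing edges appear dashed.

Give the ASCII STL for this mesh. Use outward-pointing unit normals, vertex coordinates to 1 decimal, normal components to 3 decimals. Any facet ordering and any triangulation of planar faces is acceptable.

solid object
 facet normal -0.357 0.572 -0.739
  outer loop
   vertex 1.0 5.0 4.0
   vertex 4.0 3.0 1.0
   vertex 0.0 0.5 1.0
  endloop
 endfacet
 facet normal -0.903 -0.080 0.422
  outer loop
   vertex 1.5 2.0 4.5
   vertex 1.0 5.0 4.0
   vertex 0.0 0.5 1.0
  endloop
 endfacet
 facet normal 0.599 0.798 0.067
  outer loop
   vertex 3.0 3.5 4.0
   vertex 4.0 3.0 1.0
   vertex 1.0 5.0 4.0
  endloop
 endfacet
 facet normal 0.719 -0.606 0.341
  outer loop
   vertex 3.0 3.5 4.0
   vertex 1.5 2.0 4.5
   vertex 4.0 3.0 1.0
  endloop
 endfacet
 facet normal 0.139 0.185 0.973
  outer loop
   vertex 3.0 3.5 4.0
   vertex 1.0 5.0 4.0
   vertex 1.5 2.0 4.5
  endloop
 endfacet
 facet normal 0.311 -0.498 -0.809
  outer loop
   vertex 0.5 0.0 1.5
   vertex 0.0 0.5 1.0
   vertex 4.0 3.0 1.0
  endloop
 endfacet
 facet normal -0.811 -0.324 0.487
  outer loop
   vertex 0.5 0.0 1.5
   vertex 1.5 2.0 4.5
   vertex 0.0 0.5 1.0
  endloop
 endfacet
 facet normal 0.661 -0.700 0.272
  outer loop
   vertex 2.0 1.5 2.0
   vertex 4.0 3.0 1.0
   vertex 1.5 2.0 4.5
  endloop
 endfacet
 facet normal 0.653 -0.725 0.218
  outer loop
   vertex 2.0 1.5 2.0
   vertex 0.5 0.0 1.5
   vertex 4.0 3.0 1.0
  endloop
 endfacet
 facet normal 0.634 -0.724 0.272
  outer loop
   vertex 2.0 1.5 2.0
   vertex 1.5 2.0 4.5
   vertex 0.5 0.0 1.5
  endloop
 endfacet
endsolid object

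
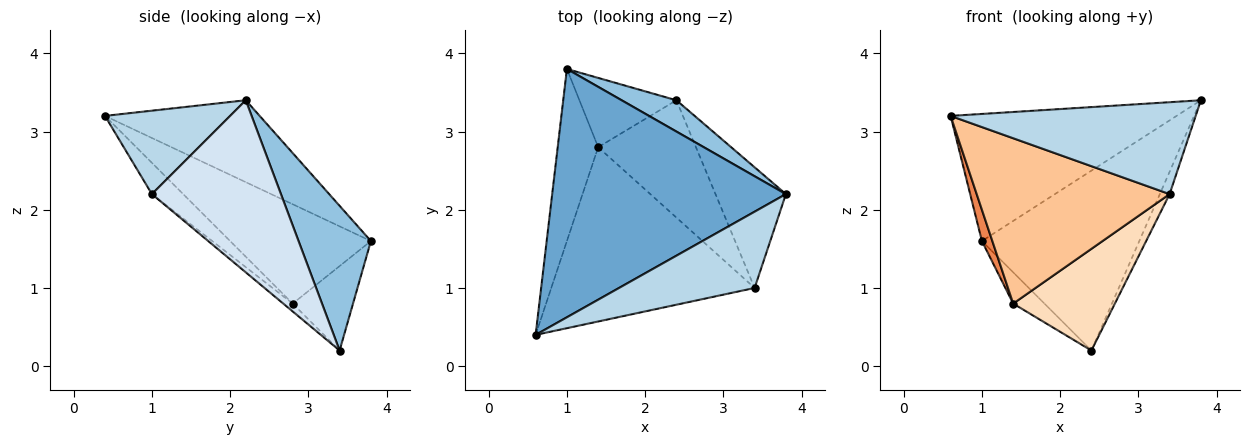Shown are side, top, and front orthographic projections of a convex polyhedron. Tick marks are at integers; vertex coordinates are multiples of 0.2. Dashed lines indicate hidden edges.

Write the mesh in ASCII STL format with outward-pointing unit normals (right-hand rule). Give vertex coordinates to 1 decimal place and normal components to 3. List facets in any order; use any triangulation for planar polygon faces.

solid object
 facet normal -0.298 0.435 0.850
  outer loop
   vertex 1.0 3.8 1.6
   vertex 0.6 0.4 3.2
   vertex 3.8 2.2 3.4
  endloop
 endfacet
 facet normal 0.413 0.897 0.156
  outer loop
   vertex 2.4 3.4 0.2
   vertex 1.0 3.8 1.6
   vertex 3.8 2.2 3.4
  endloop
 endfacet
 facet normal 0.366 -0.716 0.594
  outer loop
   vertex 3.4 1.0 2.2
   vertex 3.8 2.2 3.4
   vertex 0.6 0.4 3.2
  endloop
 endfacet
 facet normal 0.923 0.070 -0.378
  outer loop
   vertex 3.4 1.0 2.2
   vertex 2.4 3.4 0.2
   vertex 3.8 2.2 3.4
  endloop
 endfacet
 facet normal -0.924 -0.068 -0.376
  outer loop
   vertex 1.4 2.8 0.8
   vertex 0.6 0.4 3.2
   vertex 1.0 3.8 1.6
  endloop
 endfacet
 facet normal -0.622 0.322 -0.714
  outer loop
   vertex 1.4 2.8 0.8
   vertex 1.0 3.8 1.6
   vertex 2.4 3.4 0.2
  endloop
 endfacet
 facet normal -0.111 -0.684 -0.721
  outer loop
   vertex 1.4 2.8 0.8
   vertex 3.4 1.0 2.2
   vertex 0.6 0.4 3.2
  endloop
 endfacet
 facet normal -0.060 -0.654 -0.754
  outer loop
   vertex 1.4 2.8 0.8
   vertex 2.4 3.4 0.2
   vertex 3.4 1.0 2.2
  endloop
 endfacet
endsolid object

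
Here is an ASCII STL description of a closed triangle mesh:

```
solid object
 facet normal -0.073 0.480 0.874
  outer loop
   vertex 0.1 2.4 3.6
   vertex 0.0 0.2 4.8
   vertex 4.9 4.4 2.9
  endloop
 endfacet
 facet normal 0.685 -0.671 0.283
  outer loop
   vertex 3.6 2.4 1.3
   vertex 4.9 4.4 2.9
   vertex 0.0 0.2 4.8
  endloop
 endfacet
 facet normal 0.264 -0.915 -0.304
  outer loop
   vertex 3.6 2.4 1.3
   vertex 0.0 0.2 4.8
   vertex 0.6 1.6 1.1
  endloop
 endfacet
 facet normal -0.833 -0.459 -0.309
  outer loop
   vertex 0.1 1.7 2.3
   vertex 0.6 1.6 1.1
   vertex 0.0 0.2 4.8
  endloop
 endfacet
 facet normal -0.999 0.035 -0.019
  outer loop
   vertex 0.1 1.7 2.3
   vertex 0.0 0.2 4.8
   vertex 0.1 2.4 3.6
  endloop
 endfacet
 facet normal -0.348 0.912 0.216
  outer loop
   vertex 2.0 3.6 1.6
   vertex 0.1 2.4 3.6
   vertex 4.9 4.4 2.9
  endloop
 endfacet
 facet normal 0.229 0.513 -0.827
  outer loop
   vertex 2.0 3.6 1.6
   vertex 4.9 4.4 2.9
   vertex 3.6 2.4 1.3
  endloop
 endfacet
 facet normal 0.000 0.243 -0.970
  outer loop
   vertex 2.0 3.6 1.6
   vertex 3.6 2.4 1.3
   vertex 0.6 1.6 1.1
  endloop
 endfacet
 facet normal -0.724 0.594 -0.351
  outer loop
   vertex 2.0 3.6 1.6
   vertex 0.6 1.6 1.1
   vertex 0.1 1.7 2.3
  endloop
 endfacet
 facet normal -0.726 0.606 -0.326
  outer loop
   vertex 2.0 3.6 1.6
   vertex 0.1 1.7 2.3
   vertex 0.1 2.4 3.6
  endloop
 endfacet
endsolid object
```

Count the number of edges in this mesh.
15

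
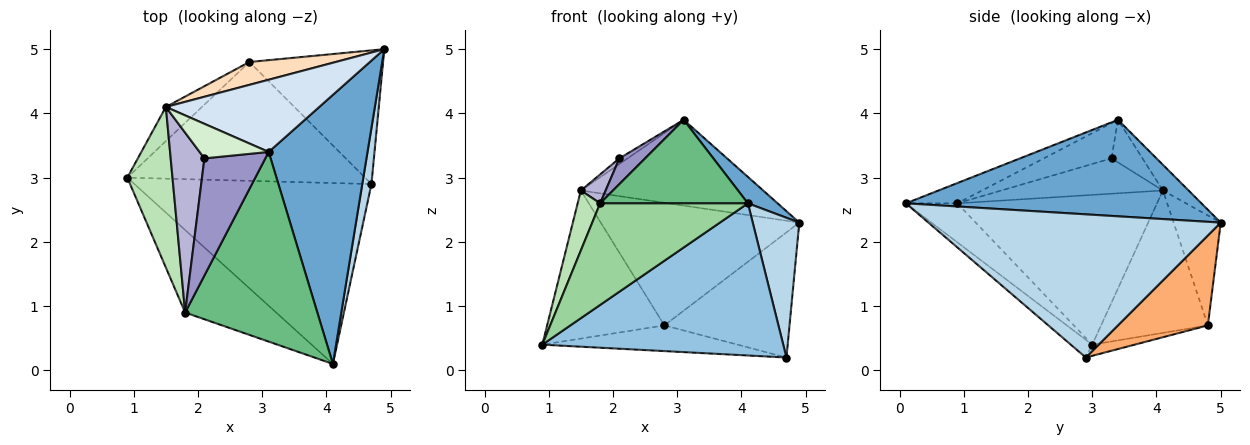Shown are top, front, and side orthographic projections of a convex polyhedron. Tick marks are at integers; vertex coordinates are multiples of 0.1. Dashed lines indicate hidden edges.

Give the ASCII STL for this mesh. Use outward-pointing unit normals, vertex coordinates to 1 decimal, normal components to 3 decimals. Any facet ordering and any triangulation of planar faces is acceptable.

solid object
 facet normal 0.697 -0.070 0.714
  outer loop
   vertex 3.1 3.4 3.9
   vertex 4.1 0.1 2.6
   vertex 4.9 5.0 2.3
  endloop
 endfacet
 facet normal -0.057 -0.643 -0.764
  outer loop
   vertex 4.7 2.9 0.2
   vertex 4.1 0.1 2.6
   vertex 0.9 3.0 0.4
  endloop
 endfacet
 facet normal 0.986 -0.157 0.063
  outer loop
   vertex 4.7 2.9 0.2
   vertex 4.9 5.0 2.3
   vertex 4.1 0.1 2.6
  endloop
 endfacet
 facet normal -0.107 0.761 0.640
  outer loop
   vertex 1.5 4.1 2.8
   vertex 3.1 3.4 3.9
   vertex 4.9 5.0 2.3
  endloop
 endfacet
 facet normal -0.046 0.211 -0.976
  outer loop
   vertex 2.8 4.8 0.7
   vertex 4.7 2.9 0.2
   vertex 0.9 3.0 0.4
  endloop
 endfacet
 facet normal 0.441 0.613 -0.655
  outer loop
   vertex 2.8 4.8 0.7
   vertex 4.9 5.0 2.3
   vertex 4.7 2.9 0.2
  endloop
 endfacet
 facet normal -0.664 0.729 -0.168
  outer loop
   vertex 2.8 4.8 0.7
   vertex 0.9 3.0 0.4
   vertex 1.5 4.1 2.8
  endloop
 endfacet
 facet normal -0.227 0.957 0.178
  outer loop
   vertex 2.8 4.8 0.7
   vertex 1.5 4.1 2.8
   vertex 4.9 5.0 2.3
  endloop
 endfacet
 facet normal -0.139 -0.399 0.906
  outer loop
   vertex 1.8 0.9 2.6
   vertex 4.1 0.1 2.6
   vertex 3.1 3.4 3.9
  endloop
 endfacet
 facet normal -0.261 -0.749 -0.609
  outer loop
   vertex 1.8 0.9 2.6
   vertex 0.9 3.0 0.4
   vertex 4.1 0.1 2.6
  endloop
 endfacet
 facet normal -0.952 -0.107 0.287
  outer loop
   vertex 1.8 0.9 2.6
   vertex 1.5 4.1 2.8
   vertex 0.9 3.0 0.4
  endloop
 endfacet
 facet normal -0.520 0.137 0.843
  outer loop
   vertex 2.1 3.3 3.3
   vertex 3.1 3.4 3.9
   vertex 1.5 4.1 2.8
  endloop
 endfacet
 facet normal -0.492 -0.187 0.851
  outer loop
   vertex 2.1 3.3 3.3
   vertex 1.8 0.9 2.6
   vertex 3.1 3.4 3.9
  endloop
 endfacet
 facet normal -0.719 -0.110 0.686
  outer loop
   vertex 2.1 3.3 3.3
   vertex 1.5 4.1 2.8
   vertex 1.8 0.9 2.6
  endloop
 endfacet
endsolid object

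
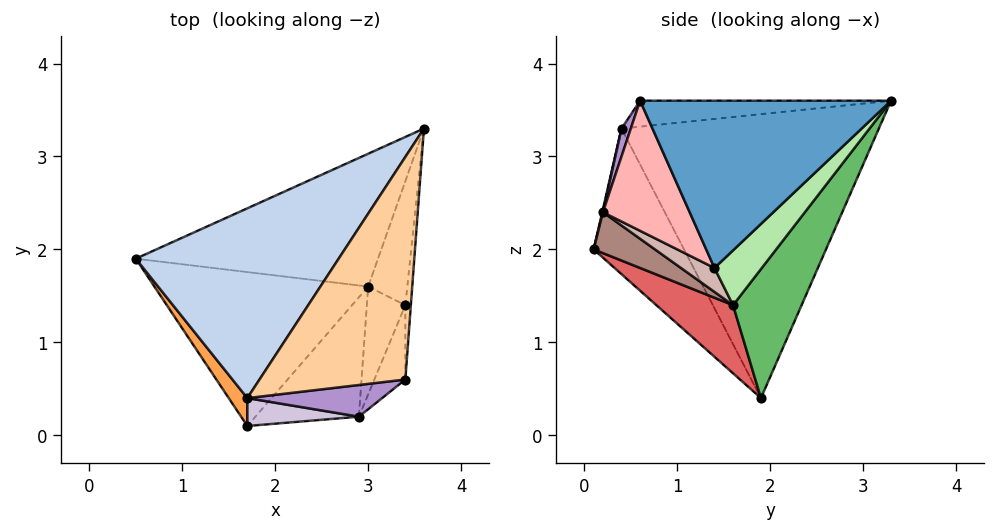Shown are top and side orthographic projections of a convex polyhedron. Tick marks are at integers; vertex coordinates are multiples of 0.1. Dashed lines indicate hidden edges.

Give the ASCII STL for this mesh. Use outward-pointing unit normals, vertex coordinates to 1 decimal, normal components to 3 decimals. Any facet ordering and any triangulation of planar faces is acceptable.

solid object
 facet normal 0.997 -0.074 -0.033
  outer loop
   vertex 3.4 1.4 1.8
   vertex 3.6 3.3 3.6
   vertex 3.4 0.6 3.6
  endloop
 endfacet
 facet normal -0.736 0.428 0.526
  outer loop
   vertex 1.7 0.4 3.3
   vertex 3.6 3.3 3.6
   vertex 0.5 1.9 0.4
  endloop
 endfacet
 facet normal -0.870 -0.481 0.111
  outer loop
   vertex 1.7 0.4 3.3
   vertex 0.5 1.9 0.4
   vertex 1.7 0.1 2.0
  endloop
 endfacet
 facet normal -0.175 0.013 0.984
  outer loop
   vertex 1.7 0.4 3.3
   vertex 3.4 0.6 3.6
   vertex 3.6 3.3 3.6
  endloop
 endfacet
 facet normal 0.336 0.699 -0.632
  outer loop
   vertex 3.0 1.6 1.4
   vertex 0.5 1.9 0.4
   vertex 3.6 3.3 3.6
  endloop
 endfacet
 facet normal 0.738 0.422 -0.527
  outer loop
   vertex 3.0 1.6 1.4
   vertex 3.6 3.3 3.6
   vertex 3.4 1.4 1.8
  endloop
 endfacet
 facet normal 0.255 -0.542 -0.801
  outer loop
   vertex 3.0 1.6 1.4
   vertex 1.7 0.1 2.0
   vertex 0.5 1.9 0.4
  endloop
 endfacet
 facet normal 0.863 -0.462 -0.205
  outer loop
   vertex 2.9 0.2 2.4
   vertex 3.4 1.4 1.8
   vertex 3.4 0.6 3.6
  endloop
 endfacet
 facet normal 0.061 -0.954 0.293
  outer loop
   vertex 2.9 0.2 2.4
   vertex 3.4 0.6 3.6
   vertex 1.7 0.4 3.3
  endloop
 endfacet
 facet normal 0.006 -0.974 0.225
  outer loop
   vertex 2.9 0.2 2.4
   vertex 1.7 0.4 3.3
   vertex 1.7 0.1 2.0
  endloop
 endfacet
 facet normal 0.302 -0.568 -0.765
  outer loop
   vertex 2.9 0.2 2.4
   vertex 1.7 0.1 2.0
   vertex 3.0 1.6 1.4
  endloop
 endfacet
 facet normal 0.443 -0.542 -0.714
  outer loop
   vertex 2.9 0.2 2.4
   vertex 3.0 1.6 1.4
   vertex 3.4 1.4 1.8
  endloop
 endfacet
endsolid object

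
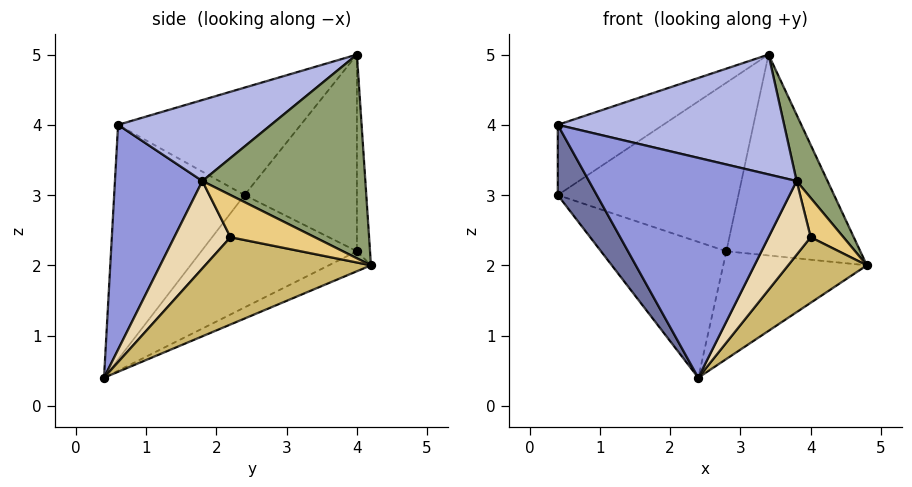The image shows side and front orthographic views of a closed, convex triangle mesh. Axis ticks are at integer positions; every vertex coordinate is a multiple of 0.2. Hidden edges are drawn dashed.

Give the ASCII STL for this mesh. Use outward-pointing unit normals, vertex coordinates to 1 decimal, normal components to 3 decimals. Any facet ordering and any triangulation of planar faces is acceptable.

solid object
 facet normal -0.851 -0.255 -0.459
  outer loop
   vertex 0.4 2.4 3.0
   vertex 2.4 0.4 0.4
   vertex 0.4 0.6 4.0
  endloop
 endfacet
 facet normal -0.644 0.372 0.669
  outer loop
   vertex 0.4 2.4 3.0
   vertex 0.4 0.6 4.0
   vertex 3.4 4.0 5.0
  endloop
 endfacet
 facet normal 0.375 -0.890 0.258
  outer loop
   vertex 3.8 1.8 3.2
   vertex 0.4 0.6 4.0
   vertex 2.4 0.4 0.4
  endloop
 endfacet
 facet normal 0.370 -0.547 0.751
  outer loop
   vertex 3.8 1.8 3.2
   vertex 3.4 4.0 5.0
   vertex 0.4 0.6 4.0
  endloop
 endfacet
 facet normal 0.897 -0.170 0.407
  outer loop
   vertex 3.8 1.8 3.2
   vertex 4.8 4.2 2.0
   vertex 3.4 4.0 5.0
  endloop
 endfacet
 facet normal -0.134 0.455 -0.880
  outer loop
   vertex 2.8 4.0 2.2
   vertex 4.8 4.2 2.0
   vertex 2.4 0.4 0.4
  endloop
 endfacet
 facet normal -0.529 0.426 -0.734
  outer loop
   vertex 2.8 4.0 2.2
   vertex 2.4 0.4 0.4
   vertex 0.4 2.4 3.0
  endloop
 endfacet
 facet normal -0.097 0.995 0.021
  outer loop
   vertex 2.8 4.0 2.2
   vertex 3.4 4.0 5.0
   vertex 4.8 4.2 2.0
  endloop
 endfacet
 facet normal -0.525 0.844 0.112
  outer loop
   vertex 2.8 4.0 2.2
   vertex 0.4 2.4 3.0
   vertex 3.4 4.0 5.0
  endloop
 endfacet
 facet normal 0.856 -0.406 -0.319
  outer loop
   vertex 4.0 2.2 2.4
   vertex 2.4 0.4 0.4
   vertex 4.8 4.2 2.0
  endloop
 endfacet
 facet normal 0.931 -0.362 0.052
  outer loop
   vertex 4.0 2.2 2.4
   vertex 4.8 4.2 2.0
   vertex 3.8 1.8 3.2
  endloop
 endfacet
 facet normal 0.796 -0.597 -0.100
  outer loop
   vertex 4.0 2.2 2.4
   vertex 3.8 1.8 3.2
   vertex 2.4 0.4 0.4
  endloop
 endfacet
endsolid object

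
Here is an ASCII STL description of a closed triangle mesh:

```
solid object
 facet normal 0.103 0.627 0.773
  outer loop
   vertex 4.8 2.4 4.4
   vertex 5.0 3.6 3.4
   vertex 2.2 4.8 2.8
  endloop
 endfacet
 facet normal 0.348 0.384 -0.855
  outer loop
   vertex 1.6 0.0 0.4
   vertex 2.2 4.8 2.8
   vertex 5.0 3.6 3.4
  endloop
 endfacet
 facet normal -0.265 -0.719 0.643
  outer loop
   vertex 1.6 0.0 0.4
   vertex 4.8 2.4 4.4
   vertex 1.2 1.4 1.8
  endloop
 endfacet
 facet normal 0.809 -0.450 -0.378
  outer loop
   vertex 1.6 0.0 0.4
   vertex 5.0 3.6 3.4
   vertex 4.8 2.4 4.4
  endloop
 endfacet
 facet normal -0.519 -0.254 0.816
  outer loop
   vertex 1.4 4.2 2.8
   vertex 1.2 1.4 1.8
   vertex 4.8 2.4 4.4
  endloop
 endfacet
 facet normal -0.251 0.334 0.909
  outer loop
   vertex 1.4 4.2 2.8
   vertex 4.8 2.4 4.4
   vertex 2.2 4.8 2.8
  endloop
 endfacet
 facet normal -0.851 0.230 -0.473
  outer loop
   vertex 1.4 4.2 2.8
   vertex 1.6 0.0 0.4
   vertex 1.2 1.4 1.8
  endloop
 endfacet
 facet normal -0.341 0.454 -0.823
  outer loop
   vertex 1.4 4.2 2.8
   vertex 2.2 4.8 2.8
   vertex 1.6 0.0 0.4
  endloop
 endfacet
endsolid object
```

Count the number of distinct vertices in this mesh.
6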